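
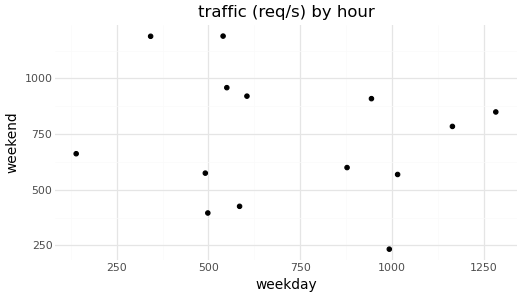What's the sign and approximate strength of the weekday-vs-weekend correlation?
no clear correlation

Points are roughly uncorrelated; weak (|r| ≈ 0.2).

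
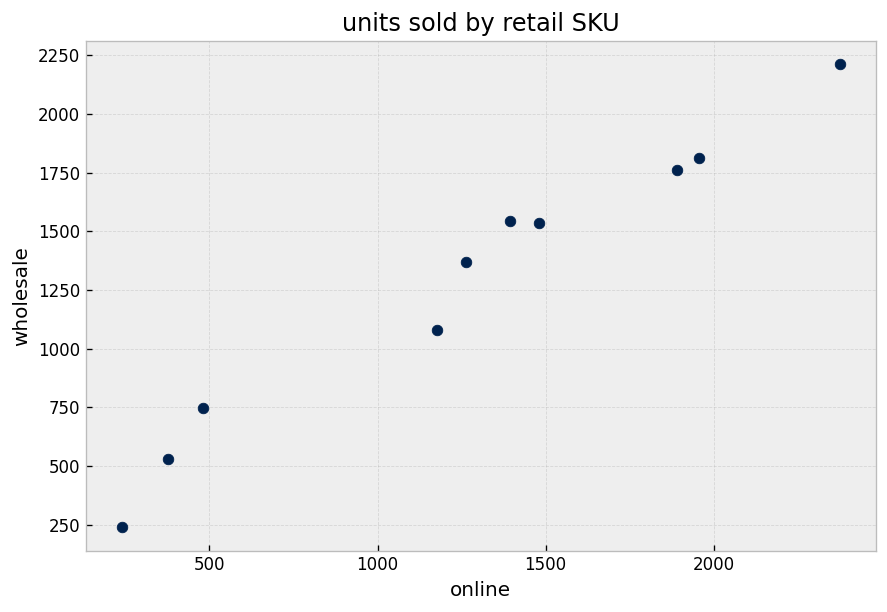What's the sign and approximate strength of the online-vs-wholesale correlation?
positive, strong

Points are positively correlated; strong (|r| ≈ 1.0).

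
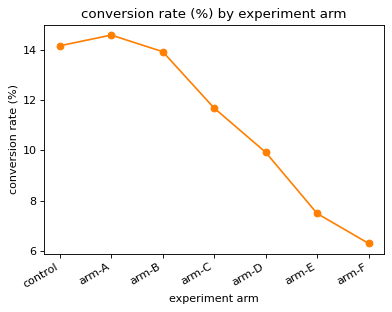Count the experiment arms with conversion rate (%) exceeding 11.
4

Above 11: control, arm-A, arm-B, arm-C.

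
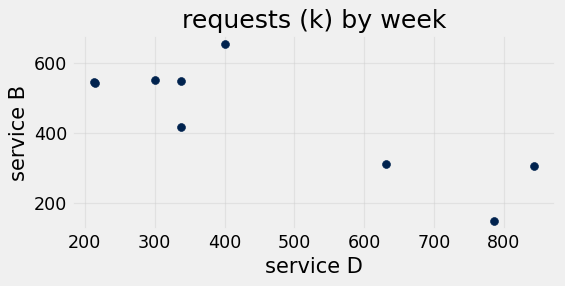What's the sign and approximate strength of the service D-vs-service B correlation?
Points are negatively correlated; strong (|r| ≈ 0.8).

negative, strong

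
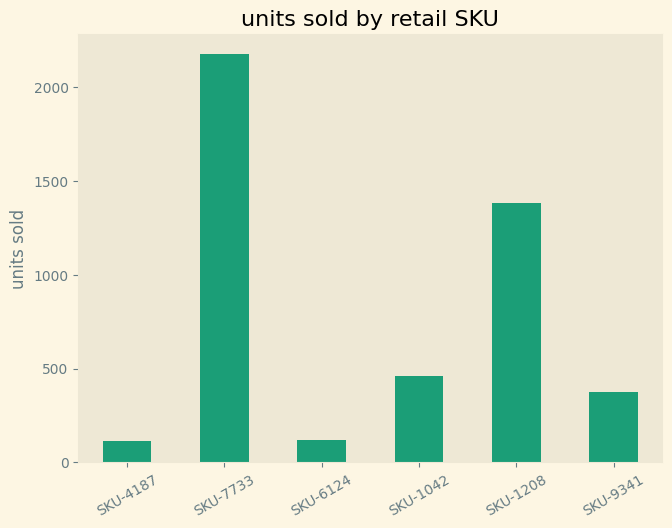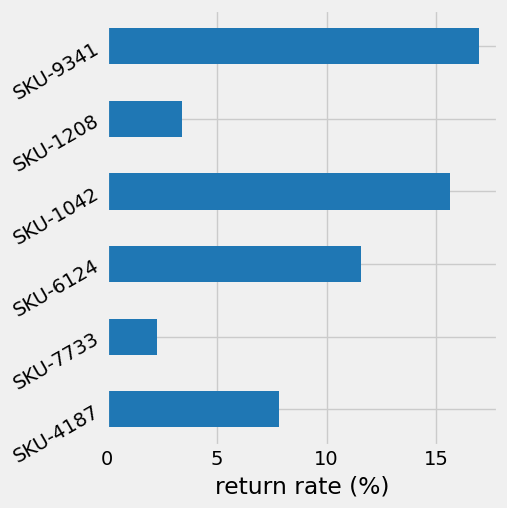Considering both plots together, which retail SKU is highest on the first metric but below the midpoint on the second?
Chart 2 median return rate (%) ≈ 10; below-median retail SKUs: SKU-4187, SKU-7733, SKU-1208. Among those, SKU-7733 has the highest units sold (≈ 2200).

SKU-7733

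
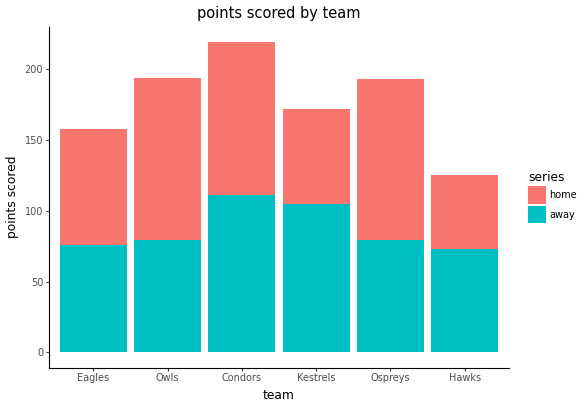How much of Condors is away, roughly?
≈ 120

away top ≈ 120, bottom ≈ 0; segment ≈ 120.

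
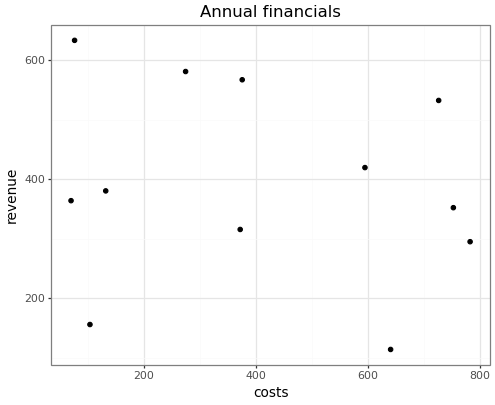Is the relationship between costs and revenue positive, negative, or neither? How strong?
no clear correlation

Points are roughly uncorrelated; weak (|r| ≈ 0.2).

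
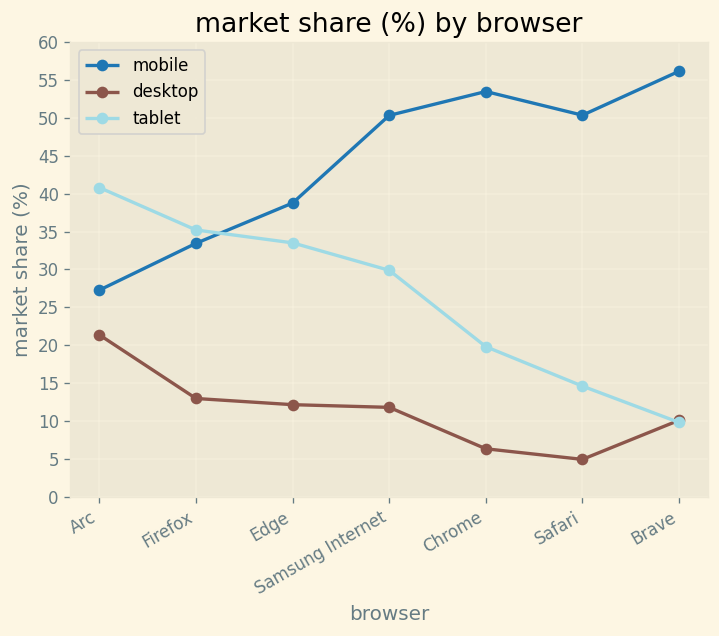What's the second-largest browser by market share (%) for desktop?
Top 3 for desktop: Arc ≈ 20, Firefox ≈ 15, Edge ≈ 10.

Firefox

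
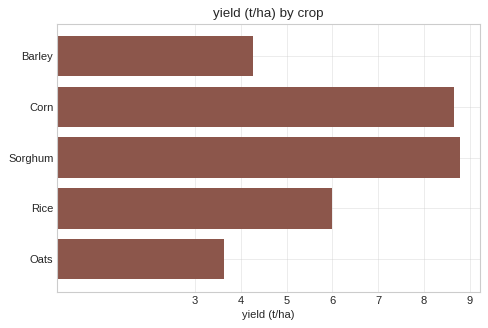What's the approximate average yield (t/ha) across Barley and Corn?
≈ 6

(4 + 9) / 2 ≈ 6.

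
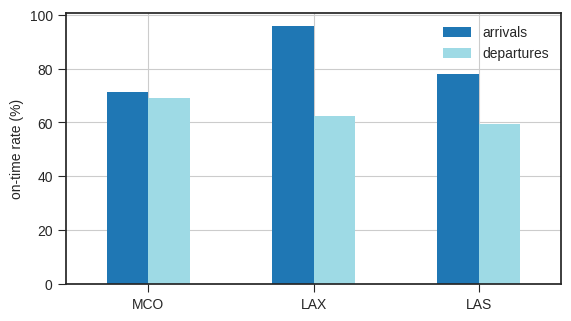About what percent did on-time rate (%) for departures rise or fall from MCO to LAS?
MCO ≈ 70, LAS ≈ 60; (60 − 70) / 70 ≈ -14.3%.

≈ -14.3%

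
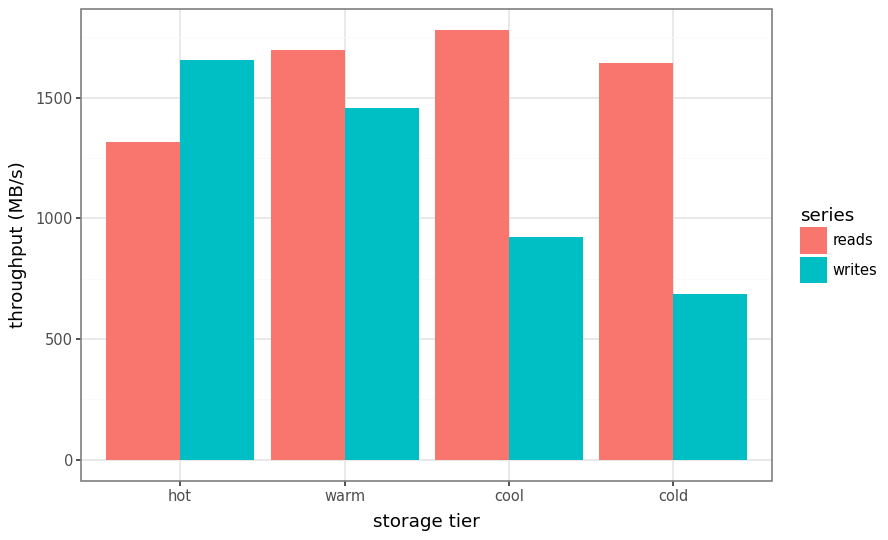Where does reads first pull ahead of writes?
hot: reads ≈ 1400 vs writes ≈ 1600 (not yet); warm: reads ≈ 1600 vs writes ≈ 1400 (first crossover).

warm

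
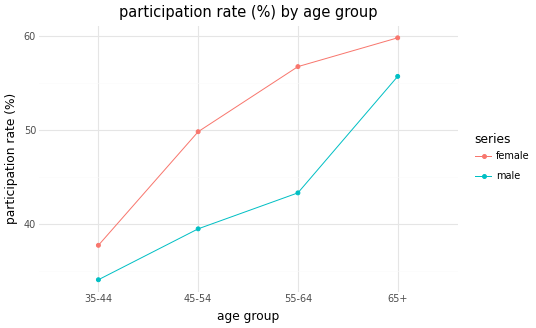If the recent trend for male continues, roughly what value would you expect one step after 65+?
Last three: 40, 45, 55 → slope ≈ 7.5/step → next ≈ 62.5.

≈ 62.5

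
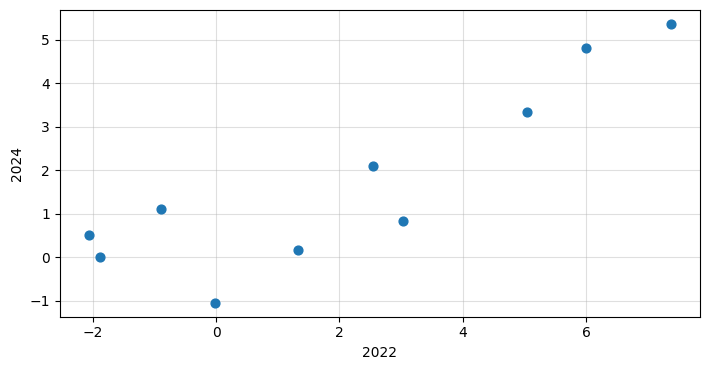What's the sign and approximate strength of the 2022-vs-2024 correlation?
positive, strong

Points are positively correlated; strong (|r| ≈ 0.9).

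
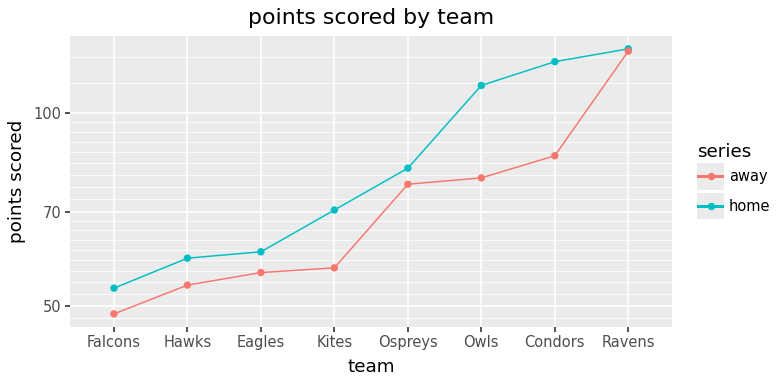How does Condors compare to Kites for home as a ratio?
≈ 1.71×

Condors ≈ 120, Kites ≈ 70; 120/70 ≈ 1.71.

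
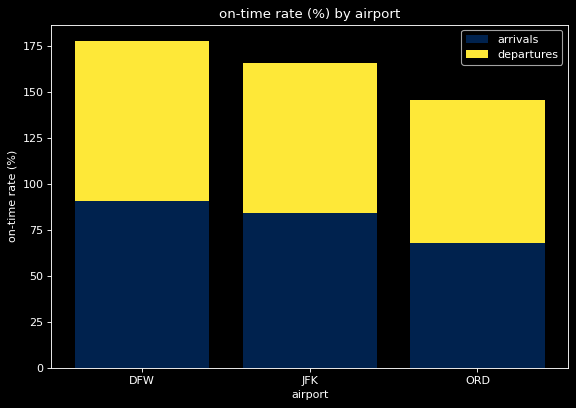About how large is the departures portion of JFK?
≈ 80

departures top ≈ 160, bottom ≈ 80; segment ≈ 80.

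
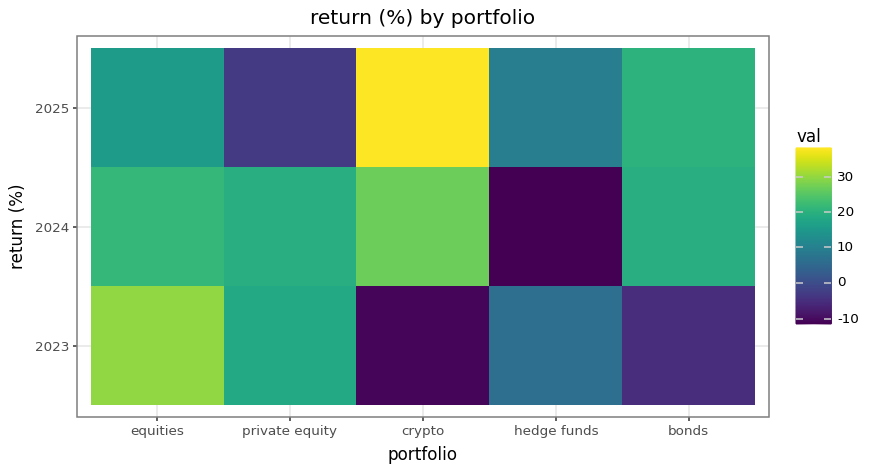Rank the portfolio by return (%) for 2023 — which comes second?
private equity

Top 3 for 2023: equities ≈ 30, private equity ≈ 20, hedge funds ≈ 5.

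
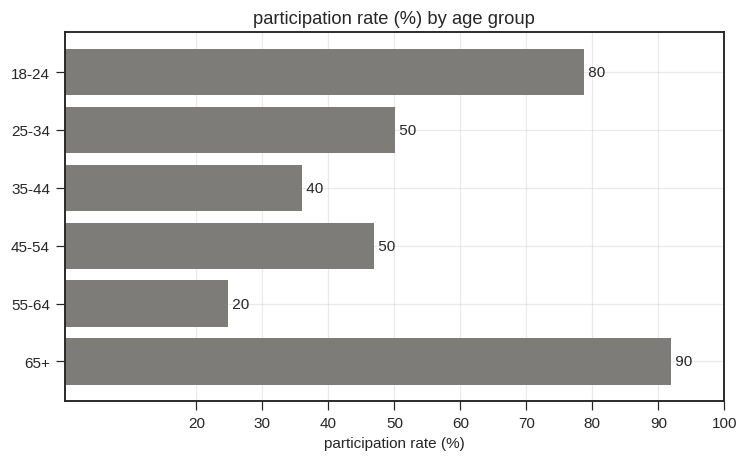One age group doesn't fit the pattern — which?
65+ ≈ 90; the rest sit between ≈ 20 and ≈ 80.

65+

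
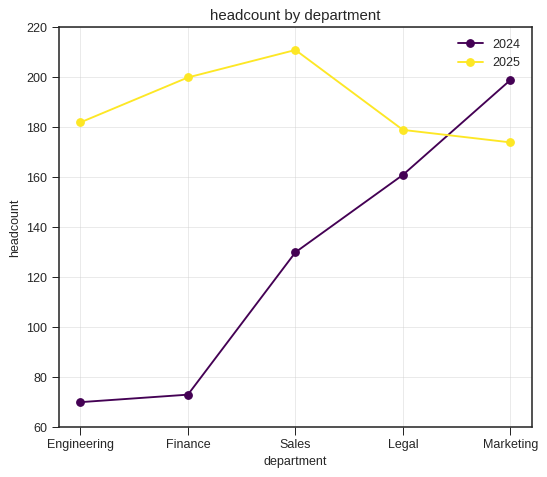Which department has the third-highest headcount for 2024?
Top 4 for 2024: Marketing ≈ 200, Legal ≈ 160, Sales ≈ 120, Finance ≈ 80.

Sales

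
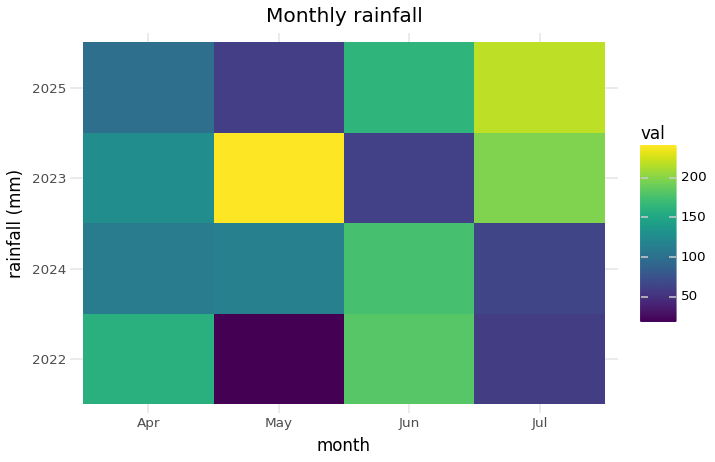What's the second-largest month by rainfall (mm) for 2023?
Jul

Top 3 for 2023: May ≈ 240, Jul ≈ 200, Apr ≈ 120.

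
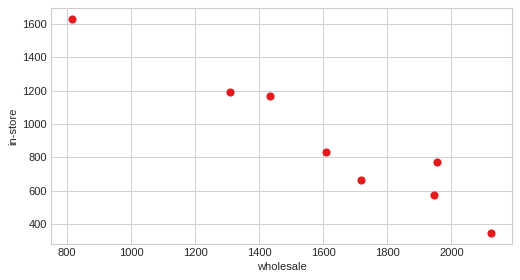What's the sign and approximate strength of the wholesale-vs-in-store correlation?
negative, strong

Points are negatively correlated; strong (|r| ≈ 1.0).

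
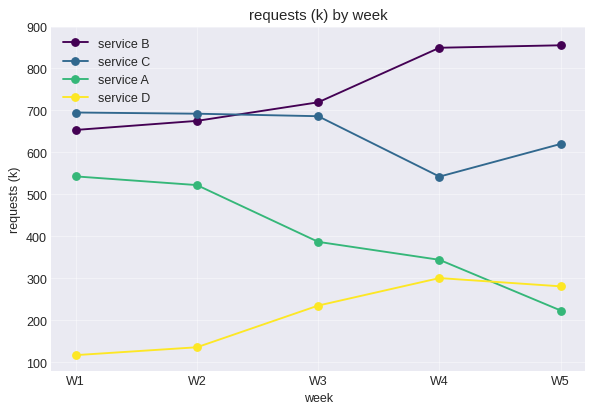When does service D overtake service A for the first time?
W5

W4: service D ≈ 300 vs service A ≈ 300 (not yet); W5: service D ≈ 300 vs service A ≈ 200 (first crossover).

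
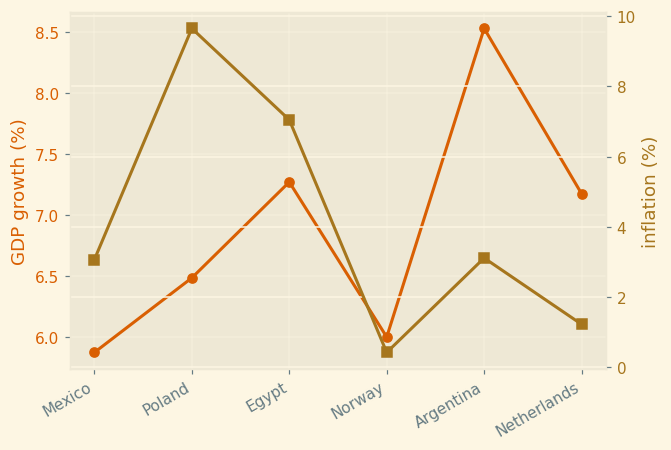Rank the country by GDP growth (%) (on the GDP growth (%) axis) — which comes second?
Egypt

Top 3 (on the GDP growth (%) axis): Argentina ≈ 8.5, Egypt ≈ 7.5, Netherlands ≈ 7.0.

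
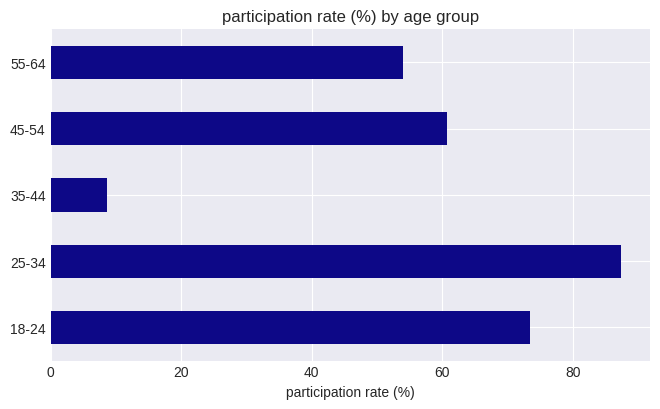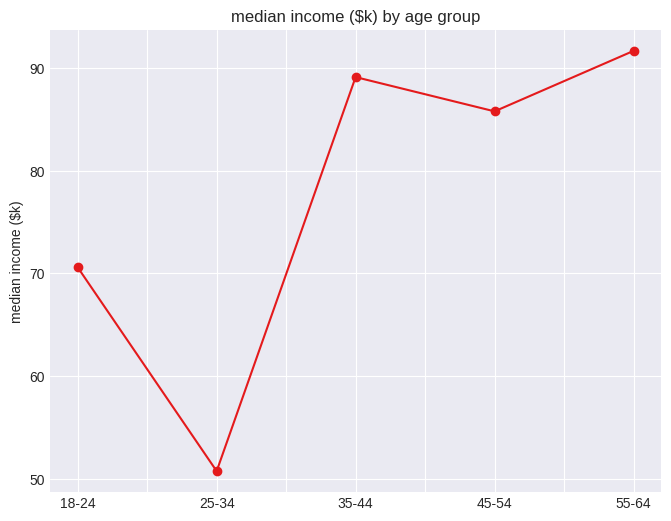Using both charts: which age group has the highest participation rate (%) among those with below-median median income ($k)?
Chart 2 median median income ($k) ≈ 90; below-median age groups: 18-24, 25-34. Among those, 25-34 has the highest participation rate (%) (≈ 90).

25-34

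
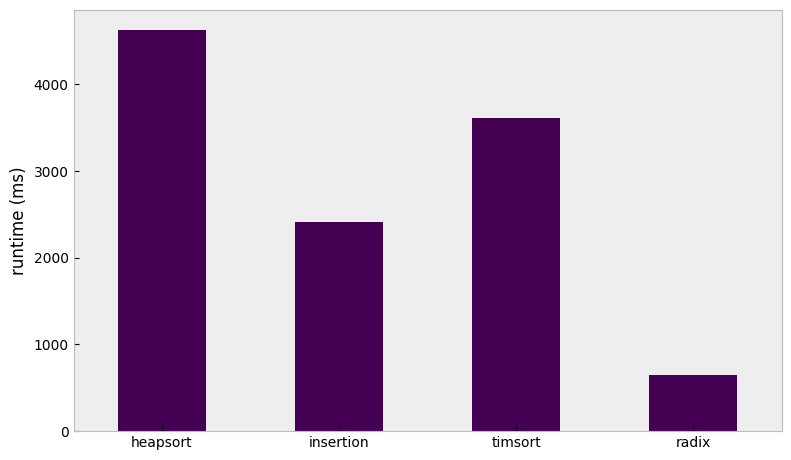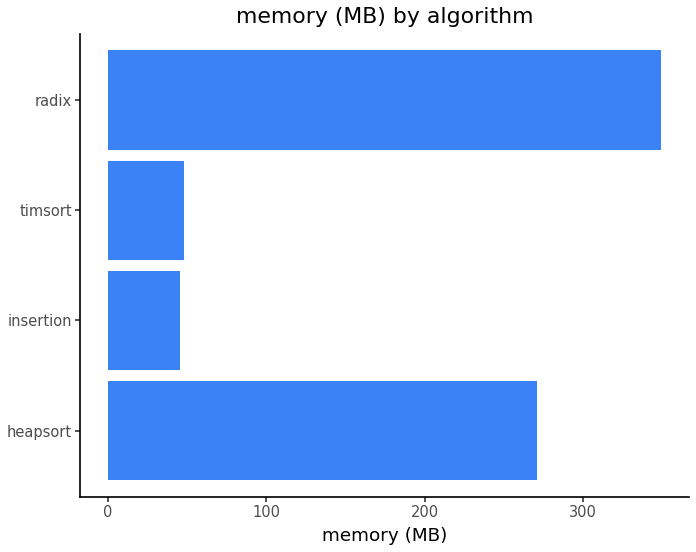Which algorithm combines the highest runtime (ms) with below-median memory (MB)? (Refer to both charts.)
timsort

Chart 2 median memory (MB) ≈ 150; below-median algorithms: insertion, timsort. Among those, timsort has the highest runtime (ms) (≈ 3500).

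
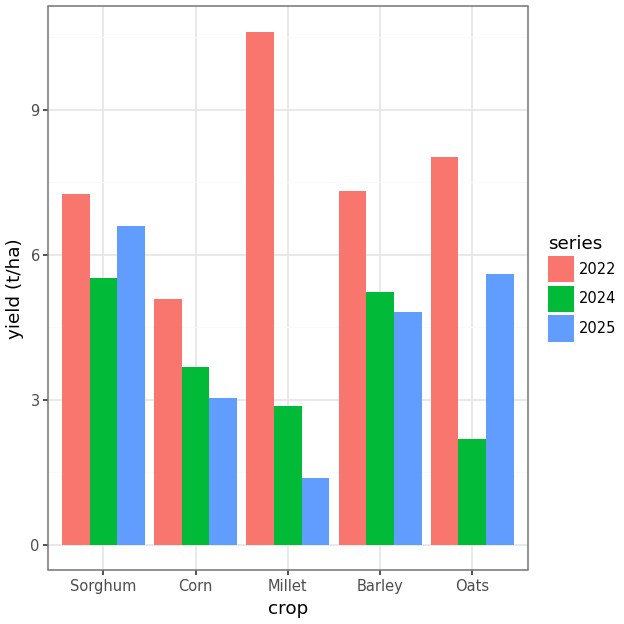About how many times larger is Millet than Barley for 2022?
≈ 1.57×

Millet ≈ 11, Barley ≈ 7; 11/7 ≈ 1.57.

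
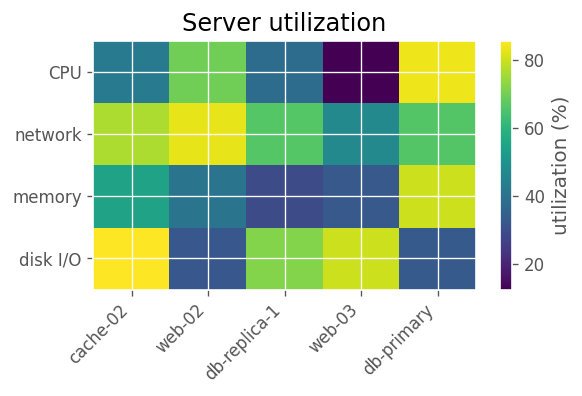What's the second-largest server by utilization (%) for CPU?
web-02

Top 3 for CPU: db-primary ≈ 80, web-02 ≈ 70, cache-02 ≈ 40.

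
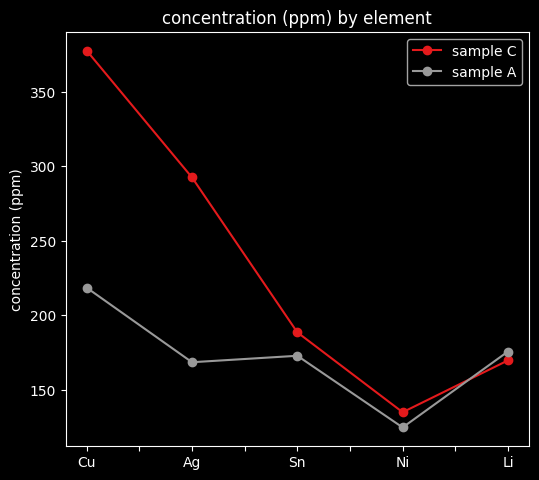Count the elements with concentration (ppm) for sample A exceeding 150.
Above 150: Cu, Ag, Sn, Li.

4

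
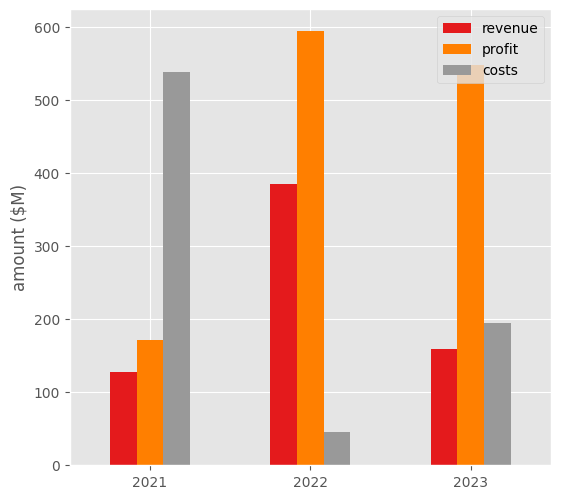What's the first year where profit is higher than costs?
2022

2021: profit ≈ 150 vs costs ≈ 550 (not yet); 2022: profit ≈ 600 vs costs ≈ 50 (first crossover).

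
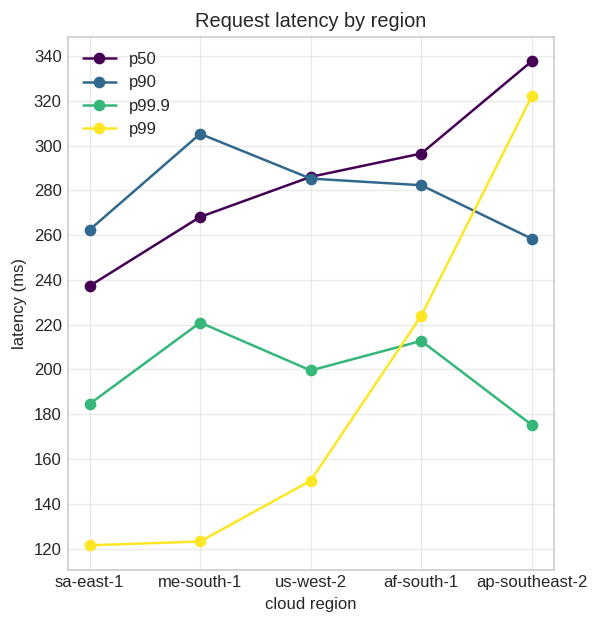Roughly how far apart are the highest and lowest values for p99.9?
Max me-south-1 ≈ 220, min ap-southeast-2 ≈ 180; range ≈ 40.

≈ 40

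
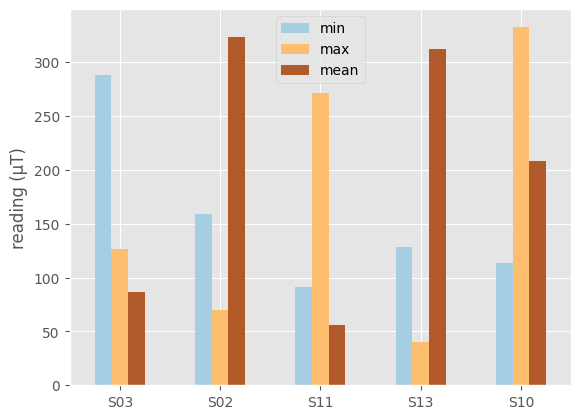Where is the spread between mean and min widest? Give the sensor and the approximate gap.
S03: mean ≈ 100, min ≈ 300 → gap ≈ 200. Next-largest (S13) is only ≈ 150.

S03, ≈ 200 µT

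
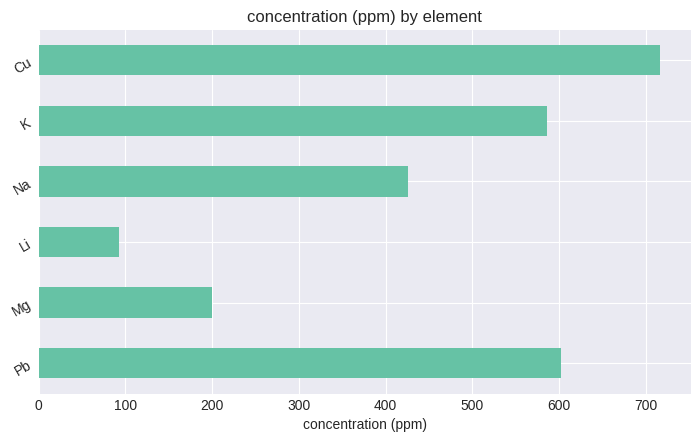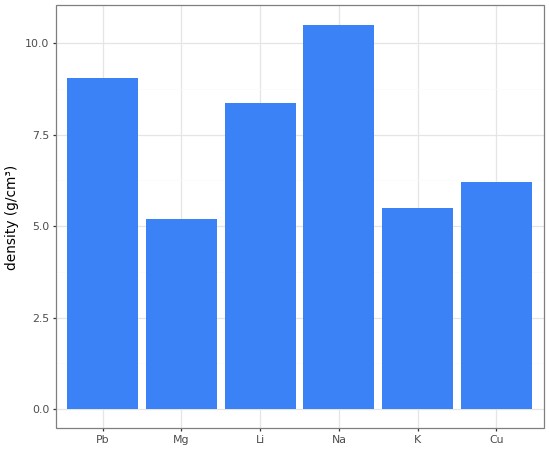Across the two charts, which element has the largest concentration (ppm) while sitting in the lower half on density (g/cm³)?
Cu

Chart 2 median density (g/cm³) ≈ 7; below-median elements: Mg, K, Cu. Among those, Cu has the highest concentration (ppm) (≈ 700).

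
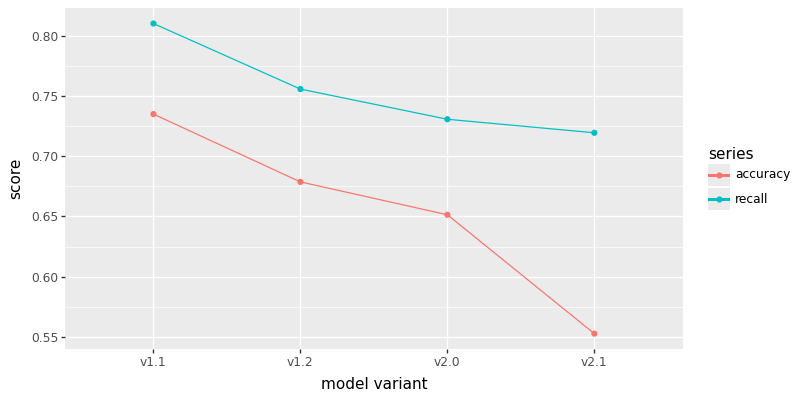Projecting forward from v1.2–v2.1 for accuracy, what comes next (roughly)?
Last three: 0.70, 0.65, 0.55 → slope ≈ -0.075/step → next ≈ 0.475.

≈ 0.475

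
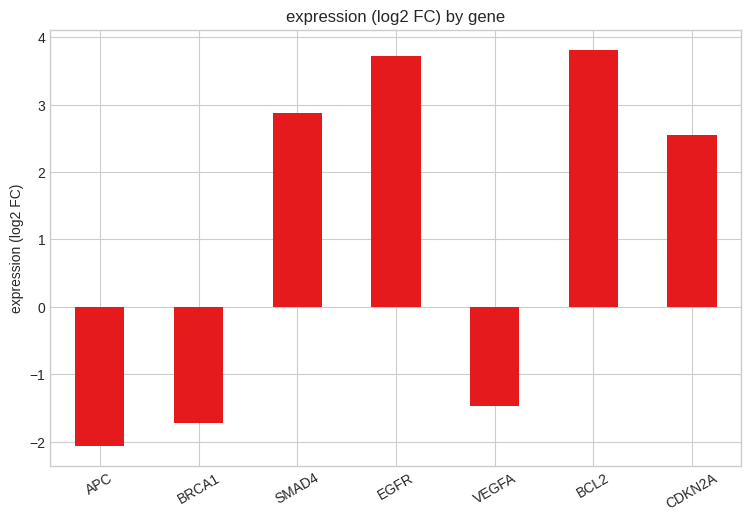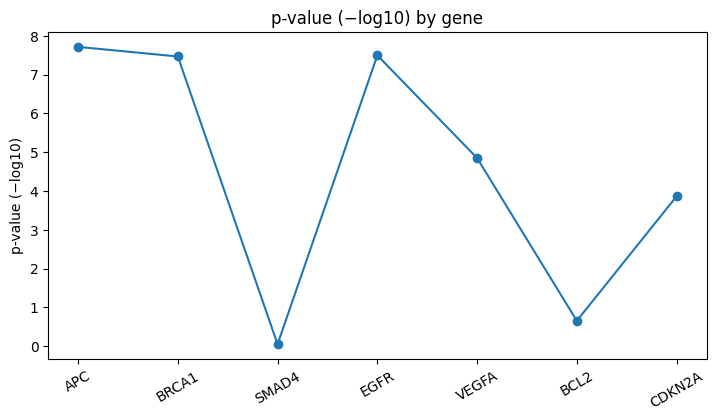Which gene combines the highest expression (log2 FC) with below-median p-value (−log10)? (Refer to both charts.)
Chart 2 median p-value (−log10) ≈ 5; below-median genes: SMAD4, BCL2, CDKN2A. Among those, BCL2 has the highest expression (log2 FC) (≈ 4).

BCL2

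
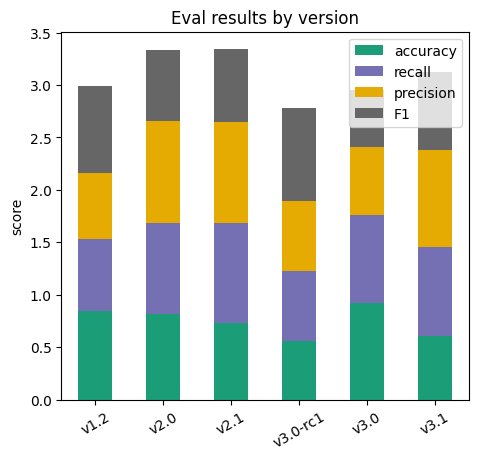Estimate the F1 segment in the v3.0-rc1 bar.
≈ 1.0

F1 top ≈ 3.0, bottom ≈ 2.0; segment ≈ 1.0.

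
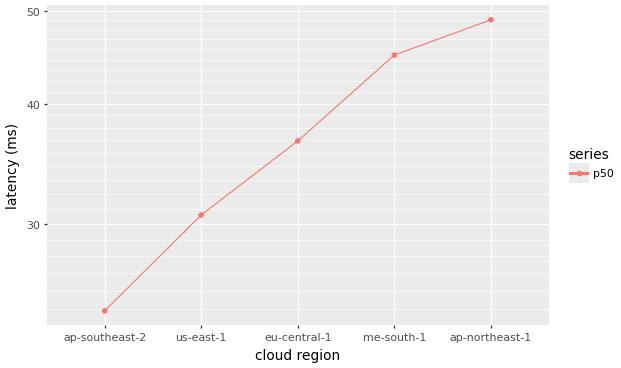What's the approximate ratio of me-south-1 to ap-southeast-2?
me-south-1 ≈ 45, ap-southeast-2 ≈ 25; 45/25 ≈ 1.8.

≈ 1.8×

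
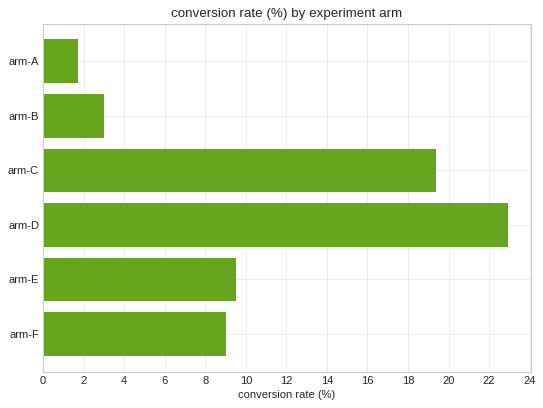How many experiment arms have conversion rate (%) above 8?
Above 8: arm-C, arm-D, arm-E, arm-F.

4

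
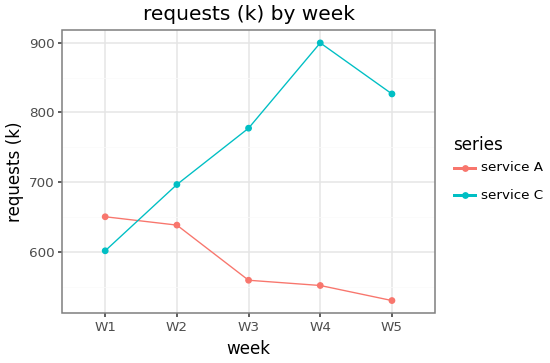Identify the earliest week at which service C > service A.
W2

W1: service C ≈ 600 vs service A ≈ 650 (not yet); W2: service C ≈ 700 vs service A ≈ 650 (first crossover).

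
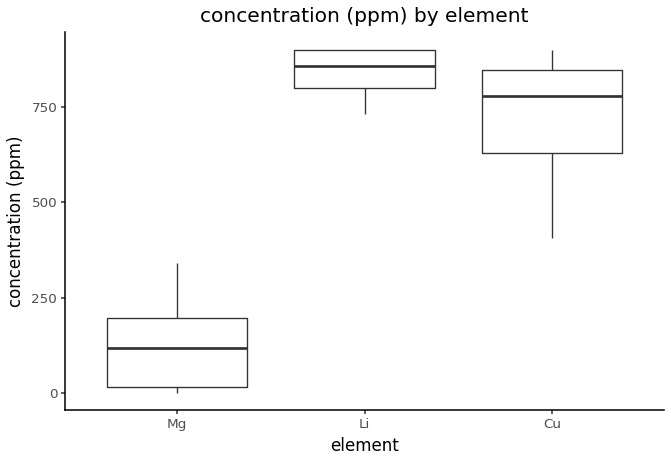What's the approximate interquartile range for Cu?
Q3 ≈ 800, Q1 ≈ 600; IQR ≈ 200.

≈ 200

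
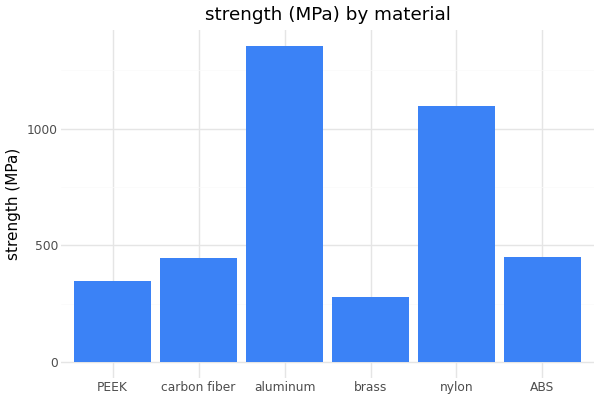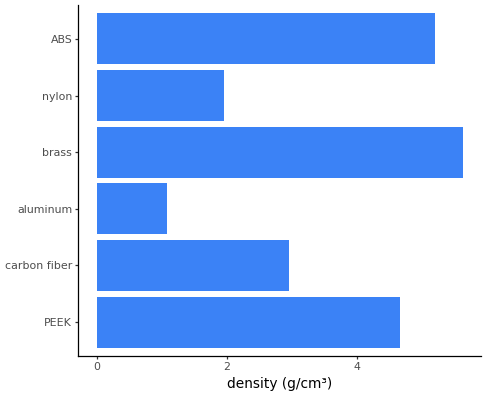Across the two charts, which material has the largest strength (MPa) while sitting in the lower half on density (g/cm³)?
Chart 2 median density (g/cm³) ≈ 4; below-median materials: carbon fiber, aluminum, nylon. Among those, aluminum has the highest strength (MPa) (≈ 1400).

aluminum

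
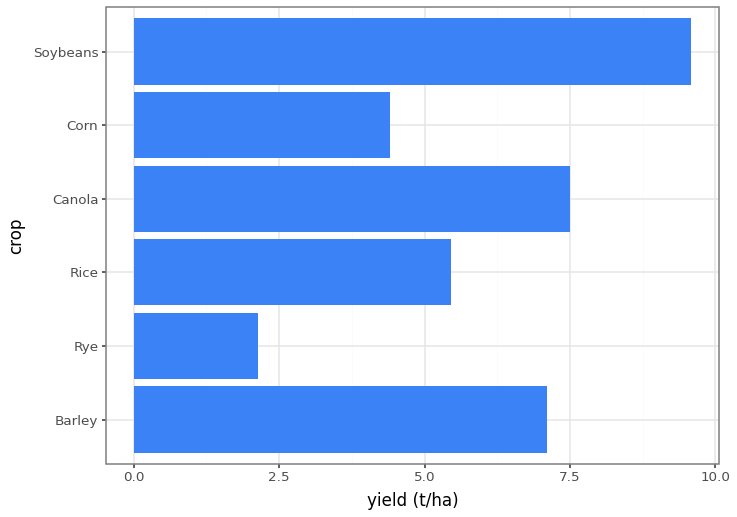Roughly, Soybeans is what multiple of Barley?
≈ 1.43×

Soybeans ≈ 10, Barley ≈ 7; 10/7 ≈ 1.43.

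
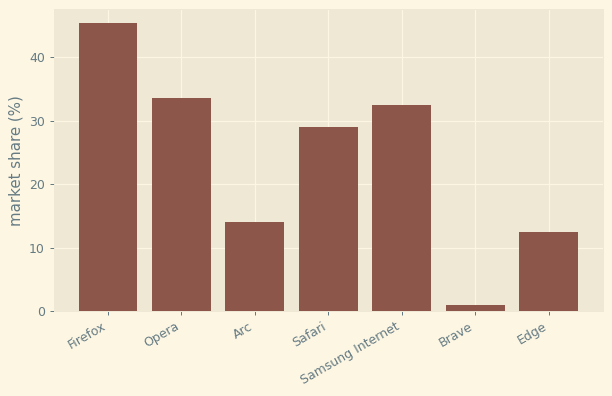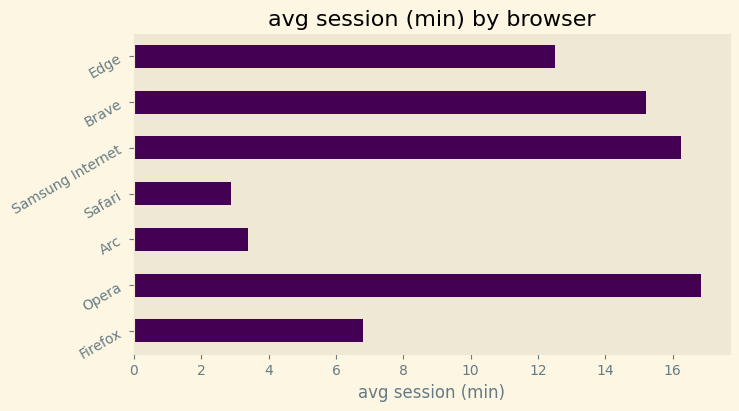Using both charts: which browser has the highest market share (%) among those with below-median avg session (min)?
Firefox

Chart 2 median avg session (min) ≈ 12; below-median browsers: Firefox, Arc, Safari. Among those, Firefox has the highest market share (%) (≈ 45).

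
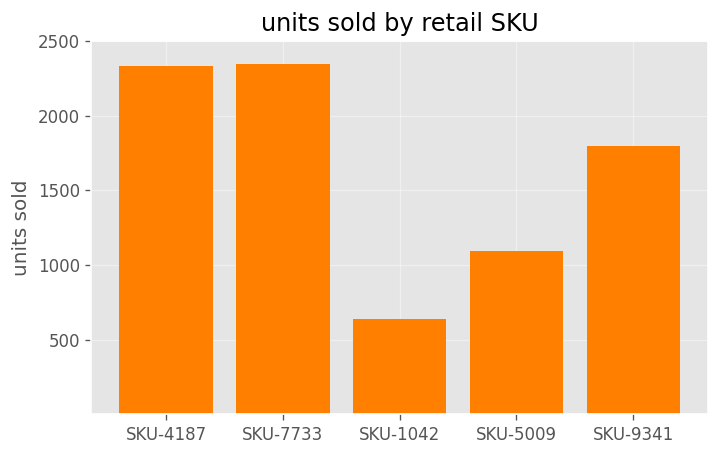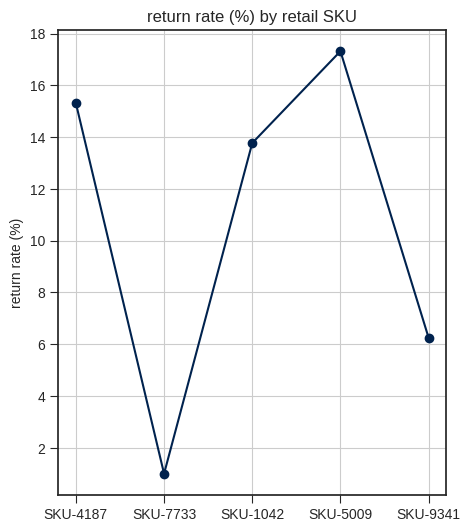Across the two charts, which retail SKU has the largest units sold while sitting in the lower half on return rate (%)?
SKU-7733

Chart 2 median return rate (%) ≈ 14; below-median retail SKUs: SKU-7733, SKU-9341. Among those, SKU-7733 has the highest units sold (≈ 2500).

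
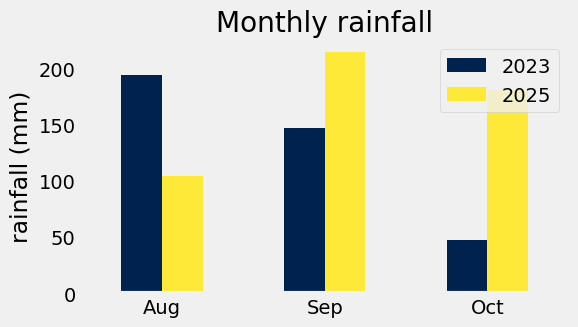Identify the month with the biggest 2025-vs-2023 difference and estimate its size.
Oct, ≈ 140 mm

Oct: 2025 ≈ 180, 2023 ≈ 40 → gap ≈ 140. Next-largest (Aug) is only ≈ 100.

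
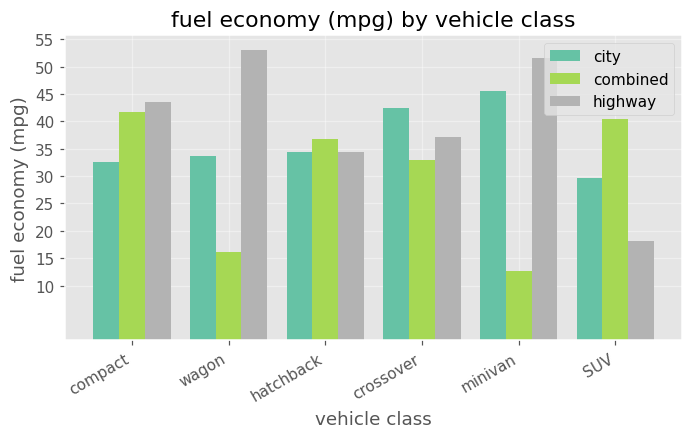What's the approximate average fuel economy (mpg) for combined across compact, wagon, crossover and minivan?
(40 + 15 + 35 + 15) / 4 ≈ 26.

≈ 26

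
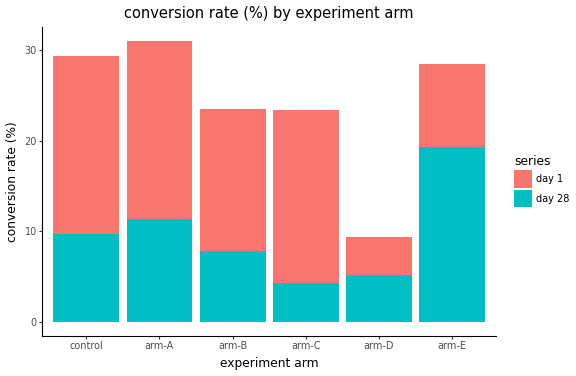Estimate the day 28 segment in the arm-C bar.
day 28 top ≈ 5, bottom ≈ 0; segment ≈ 5.

≈ 5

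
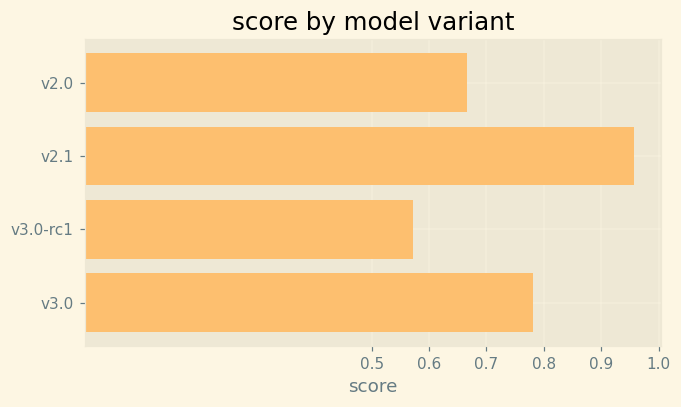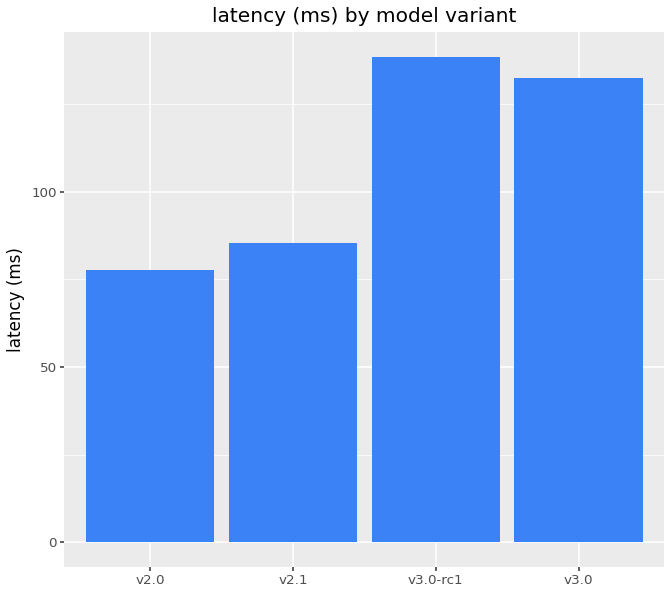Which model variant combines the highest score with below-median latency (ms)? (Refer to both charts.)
Chart 2 median latency (ms) ≈ 100; below-median model variants: v2.0, v2.1. Among those, v2.1 has the highest score (≈ 1).

v2.1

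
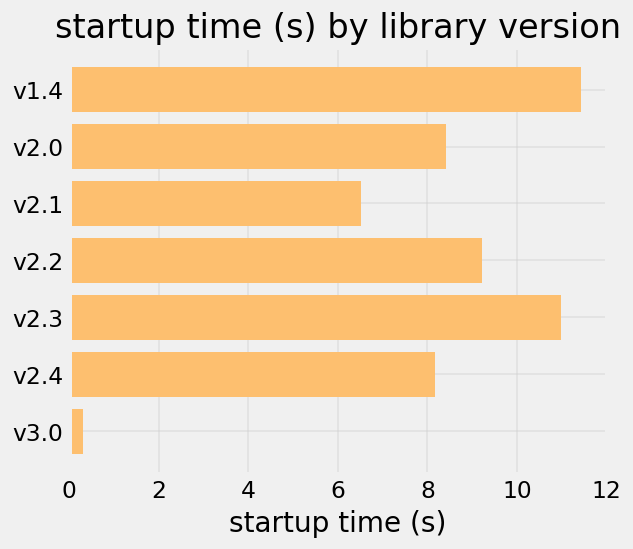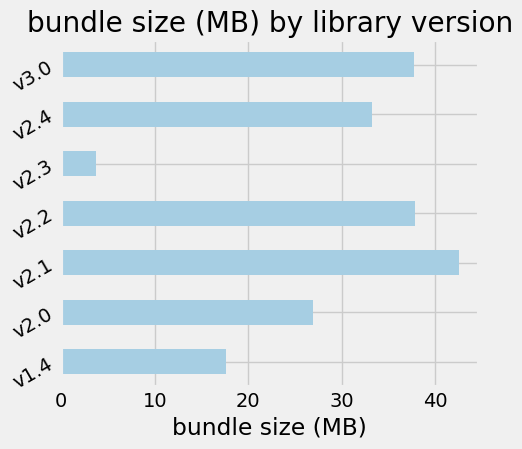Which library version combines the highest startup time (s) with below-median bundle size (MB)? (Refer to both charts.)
Chart 2 median bundle size (MB) ≈ 35; below-median library versions: v1.4, v2.0, v2.3. Among those, v1.4 has the highest startup time (s) (≈ 12).

v1.4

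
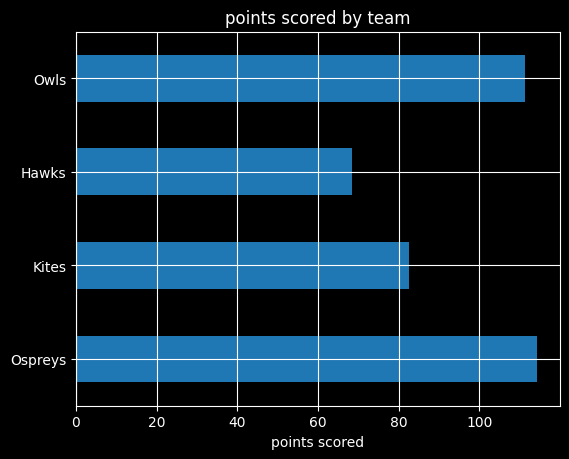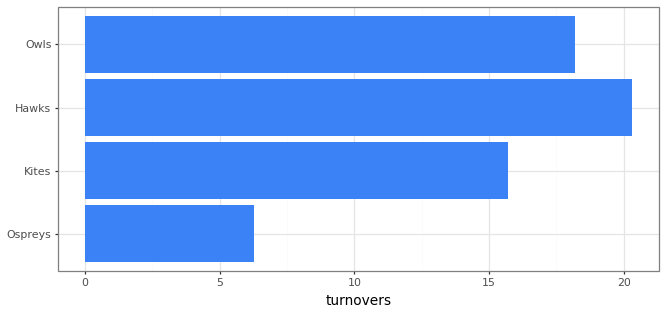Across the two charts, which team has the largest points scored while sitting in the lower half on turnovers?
Ospreys

Chart 2 median turnovers ≈ 16; below-median teams: Ospreys, Kites. Among those, Ospreys has the highest points scored (≈ 120).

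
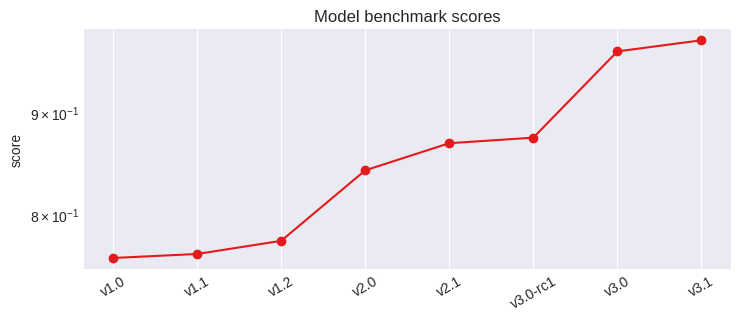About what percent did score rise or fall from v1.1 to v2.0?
≈ +10.5%

v1.1 ≈ 0.76, v2.0 ≈ 0.84; (0.84 − 0.76) / 0.76 ≈ +10.5%.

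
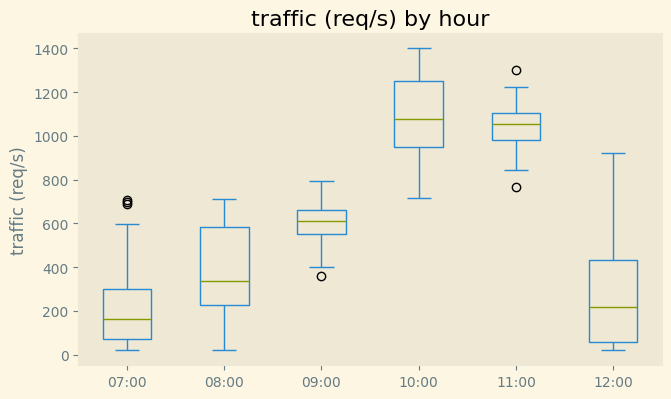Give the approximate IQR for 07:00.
Q3 ≈ 300, Q1 ≈ 100; IQR ≈ 200.

≈ 200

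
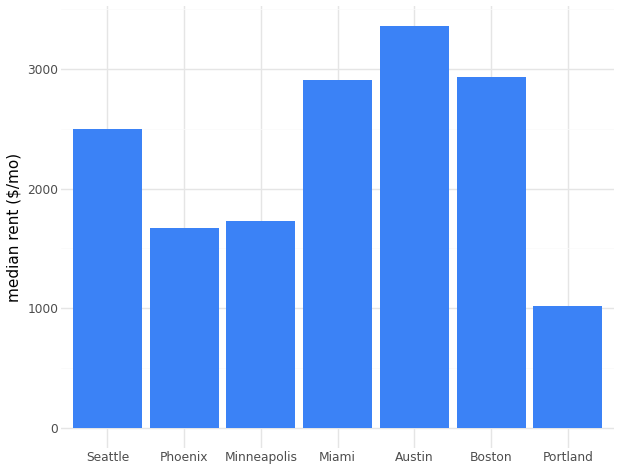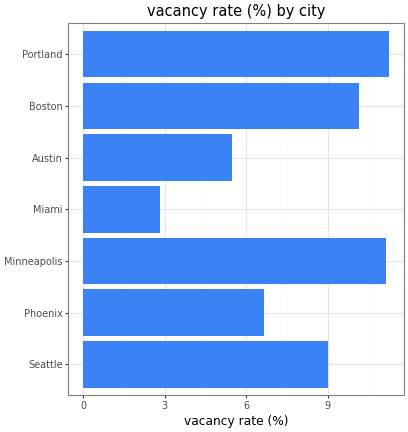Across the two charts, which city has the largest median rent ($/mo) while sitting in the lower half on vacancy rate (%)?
Austin

Chart 2 median vacancy rate (%) ≈ 8; below-median cities: Phoenix, Miami, Austin. Among those, Austin has the highest median rent ($/mo) (≈ 3500).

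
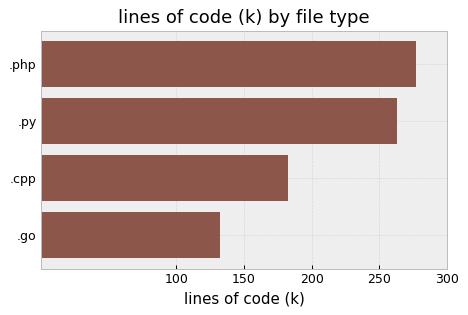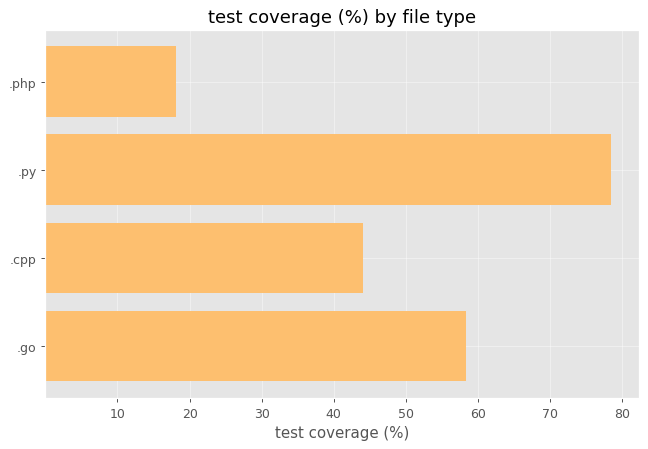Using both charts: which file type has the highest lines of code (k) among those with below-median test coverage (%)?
.php

Chart 2 median test coverage (%) ≈ 50; below-median file types: .php, .cpp. Among those, .php has the highest lines of code (k) (≈ 300).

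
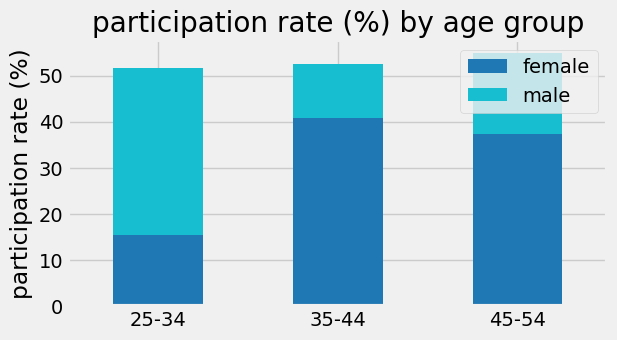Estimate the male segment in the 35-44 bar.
male top ≈ 50, bottom ≈ 40; segment ≈ 10.

≈ 10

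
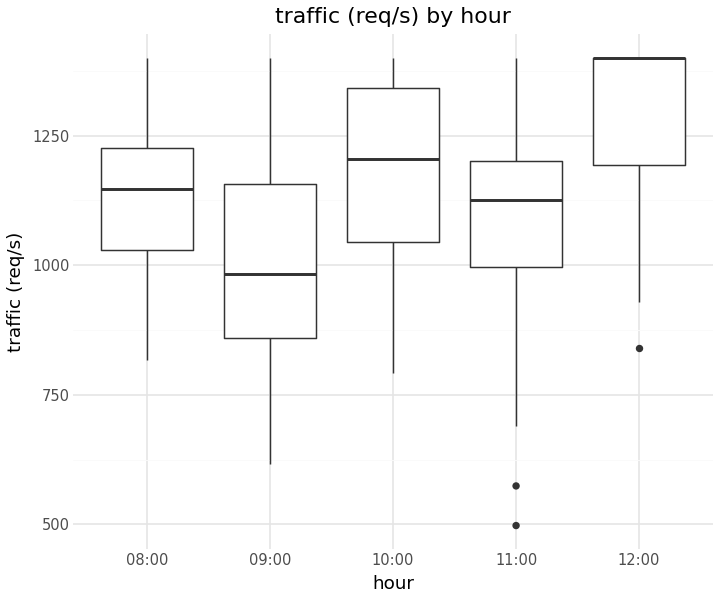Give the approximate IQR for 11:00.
≈ 200

Q3 ≈ 1200, Q1 ≈ 1000; IQR ≈ 200.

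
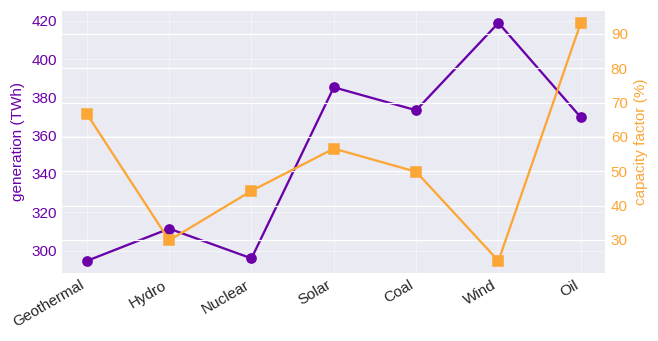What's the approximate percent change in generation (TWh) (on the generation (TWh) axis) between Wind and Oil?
≈ -14.3%

Wind ≈ 420, Oil ≈ 360; (360 − 420) / 420 ≈ -14.3%.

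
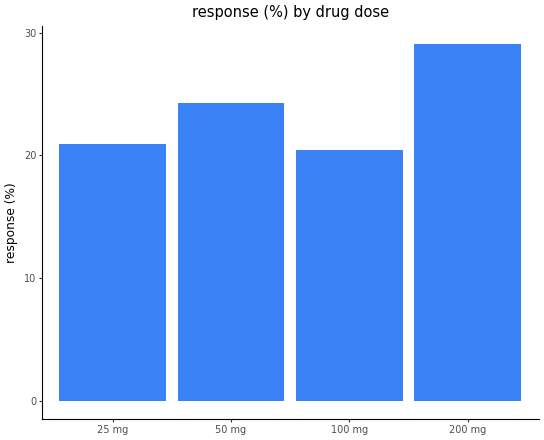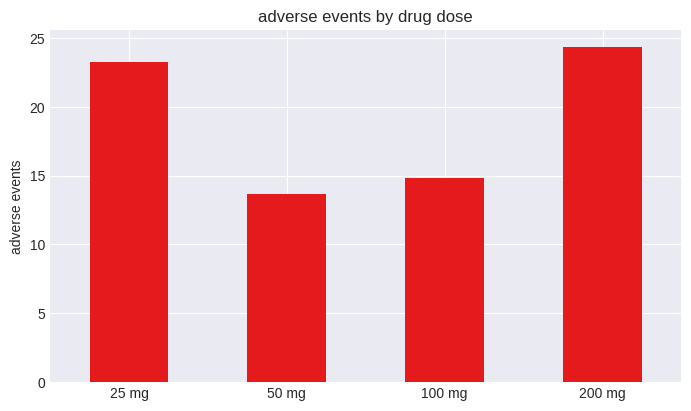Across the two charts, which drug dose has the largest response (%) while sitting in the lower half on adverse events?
Chart 2 median adverse events ≈ 20; below-median drug doses: 50 mg, 100 mg. Among those, 50 mg has the highest response (%) (≈ 25).

50 mg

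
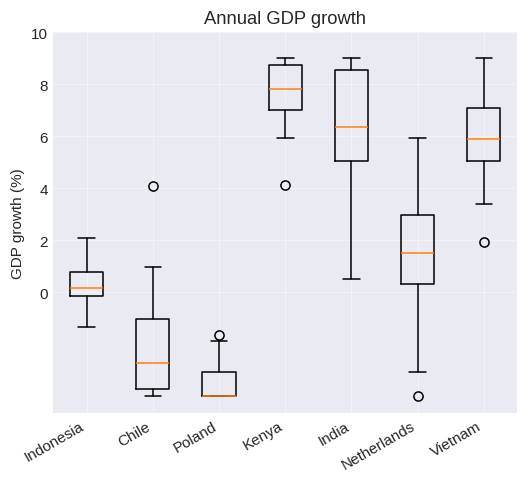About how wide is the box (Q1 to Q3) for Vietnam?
≈ 2

Q3 ≈ 8, Q1 ≈ 6; IQR ≈ 2.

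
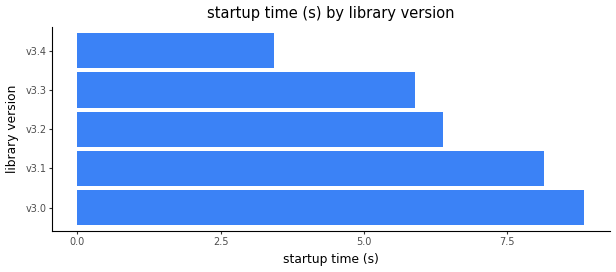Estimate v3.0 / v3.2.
v3.0 ≈ 9, v3.2 ≈ 6; 9/6 ≈ 1.5.

≈ 1.5×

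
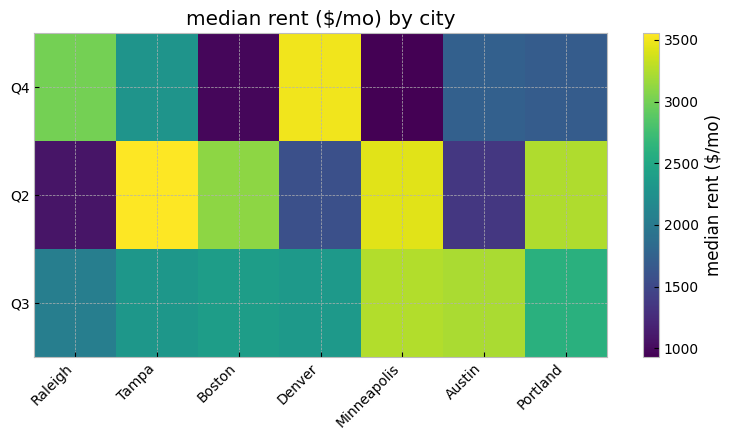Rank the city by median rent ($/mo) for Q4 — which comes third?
Tampa

Top 4 for Q4: Denver ≈ 3500, Raleigh ≈ 3000, Tampa ≈ 2500, Austin ≈ 1500.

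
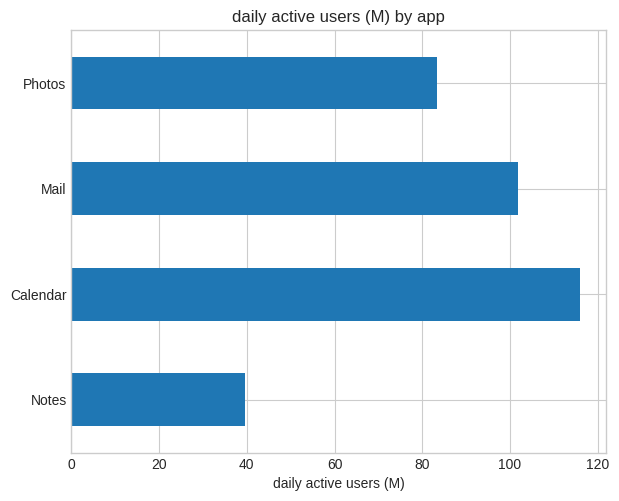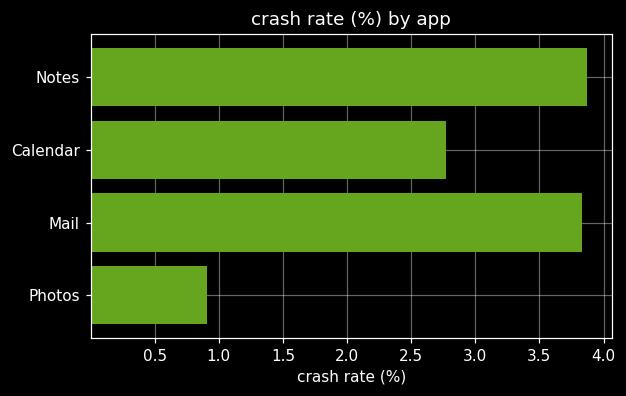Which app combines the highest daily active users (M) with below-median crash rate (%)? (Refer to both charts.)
Calendar

Chart 2 median crash rate (%) ≈ 3.5; below-median apps: Calendar, Photos. Among those, Calendar has the highest daily active users (M) (≈ 120).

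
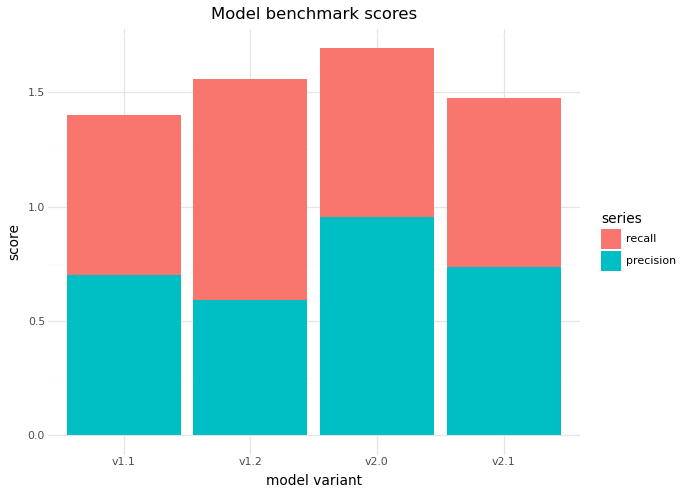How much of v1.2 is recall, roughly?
recall top ≈ 1.6, bottom ≈ 0.6; segment ≈ 1.0.

≈ 1.0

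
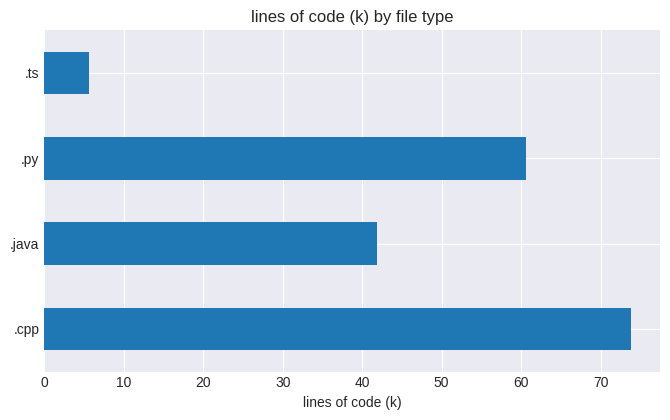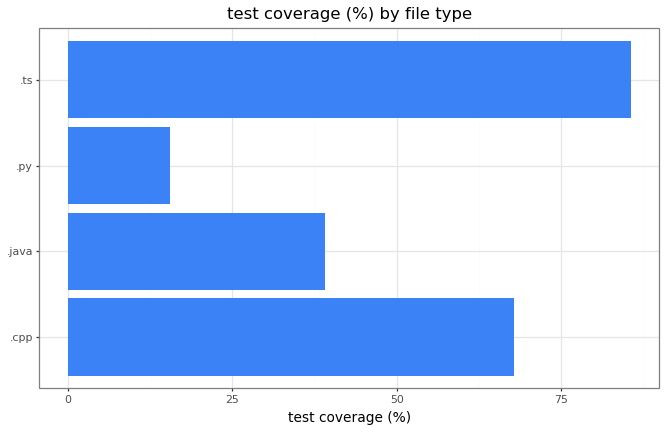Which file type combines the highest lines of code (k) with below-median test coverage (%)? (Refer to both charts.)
.py

Chart 2 median test coverage (%) ≈ 50; below-median file types: .java, .py. Among those, .py has the highest lines of code (k) (≈ 60).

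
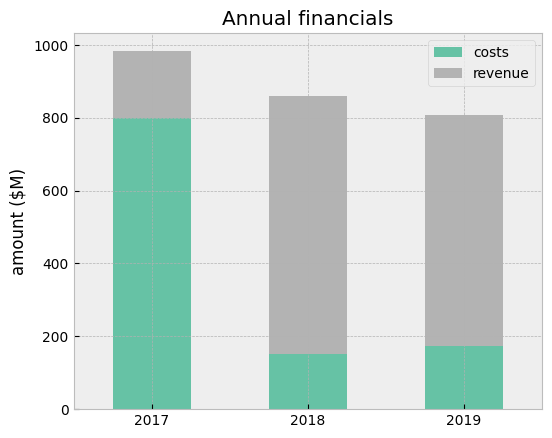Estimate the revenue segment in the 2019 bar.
revenue top ≈ 800, bottom ≈ 200; segment ≈ 600.

≈ 600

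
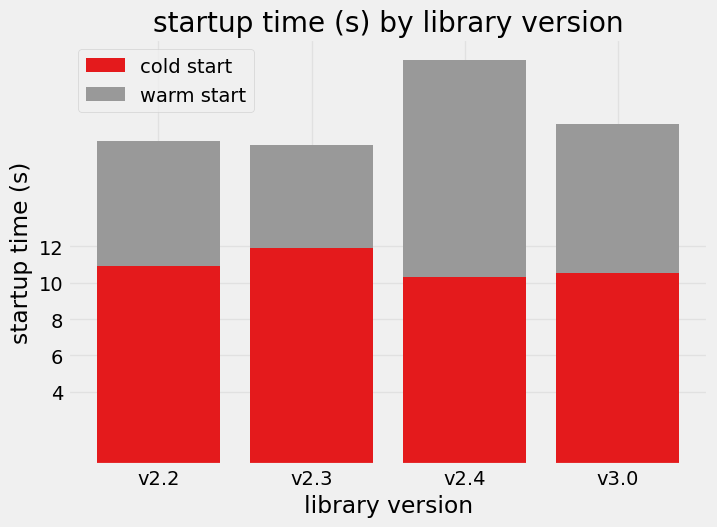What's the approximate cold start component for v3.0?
cold start top ≈ 10, bottom ≈ 0; segment ≈ 10.

≈ 10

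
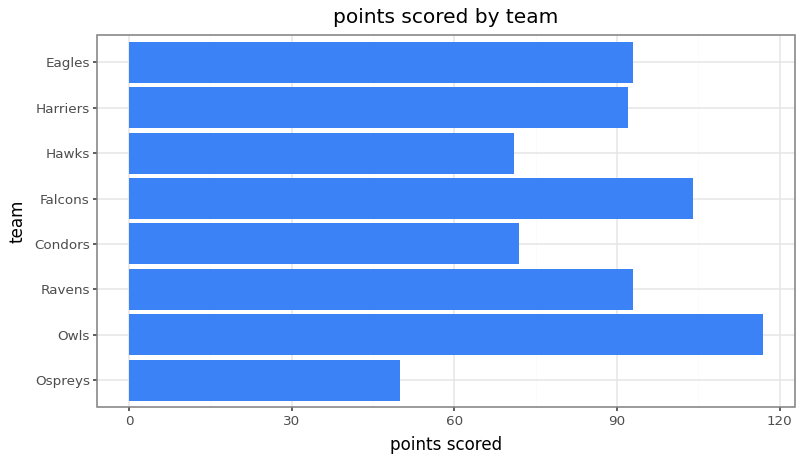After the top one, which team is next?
Falcons

Top 3: Owls ≈ 120, Falcons ≈ 100, Eagles ≈ 90.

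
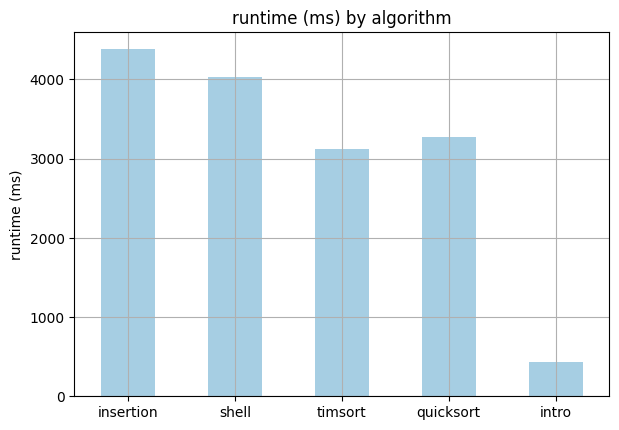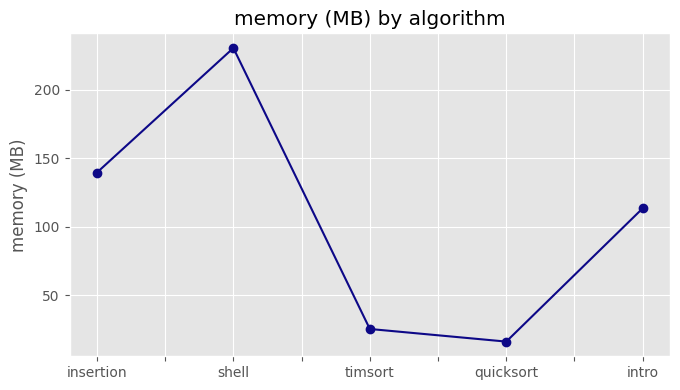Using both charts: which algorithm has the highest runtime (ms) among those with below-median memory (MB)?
Chart 2 median memory (MB) ≈ 125; below-median algorithms: timsort, quicksort. Among those, quicksort has the highest runtime (ms) (≈ 3500).

quicksort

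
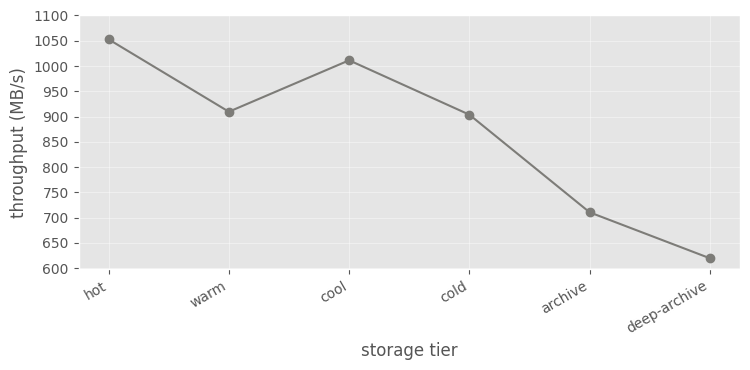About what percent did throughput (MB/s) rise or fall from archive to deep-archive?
archive ≈ 700, deep-archive ≈ 600; (600 − 700) / 700 ≈ -14.3%.

≈ -14.3%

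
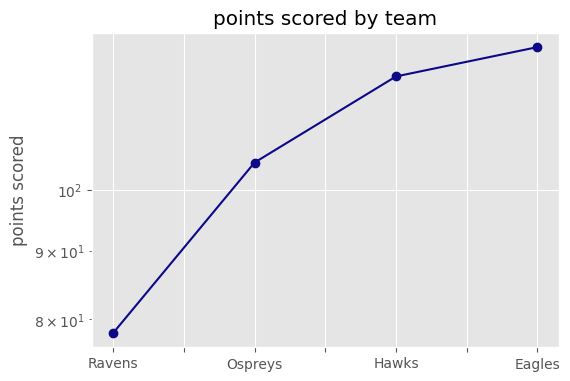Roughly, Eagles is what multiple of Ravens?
Eagles ≈ 130, Ravens ≈ 80; 130/80 ≈ 1.62.

≈ 1.62×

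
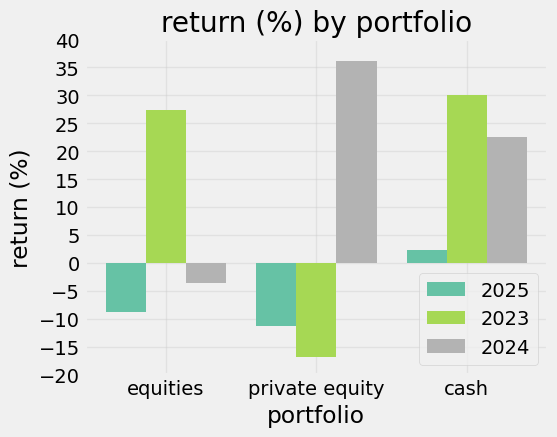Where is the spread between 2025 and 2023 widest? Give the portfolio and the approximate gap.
equities: 2025 ≈ -10, 2023 ≈ 25 → gap ≈ 35. Next-largest (cash) is only ≈ 30.

equities, ≈ 35 %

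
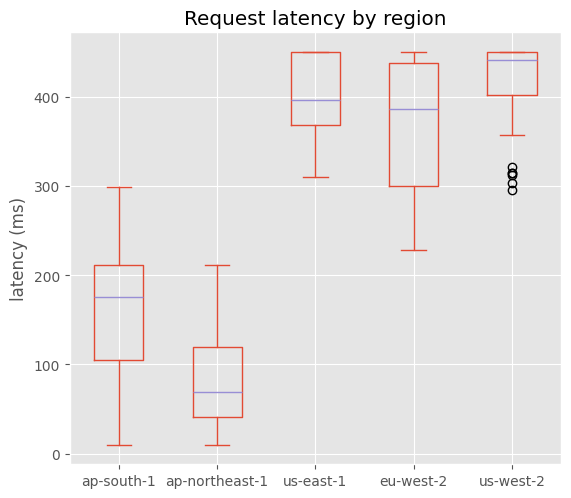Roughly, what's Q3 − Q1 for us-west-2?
Q3 ≈ 450, Q1 ≈ 400; IQR ≈ 50.

≈ 50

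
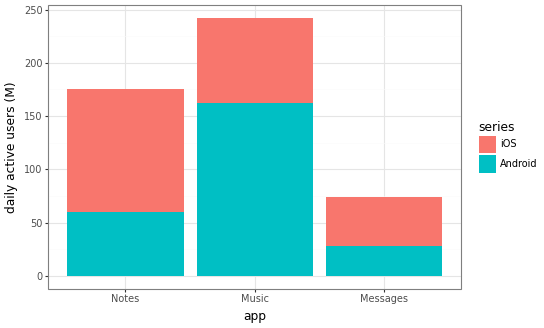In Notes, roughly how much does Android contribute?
Android top ≈ 50, bottom ≈ 0; segment ≈ 50.

≈ 50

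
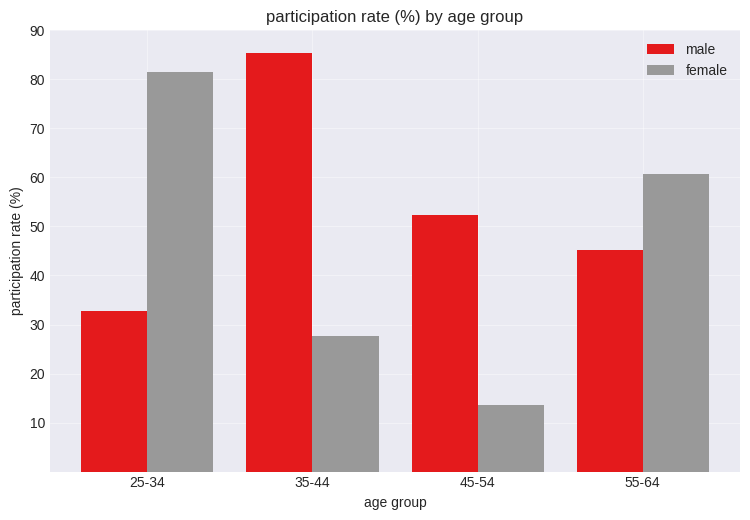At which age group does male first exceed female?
35-44

25-34: male ≈ 30 vs female ≈ 80 (not yet); 35-44: male ≈ 90 vs female ≈ 30 (first crossover).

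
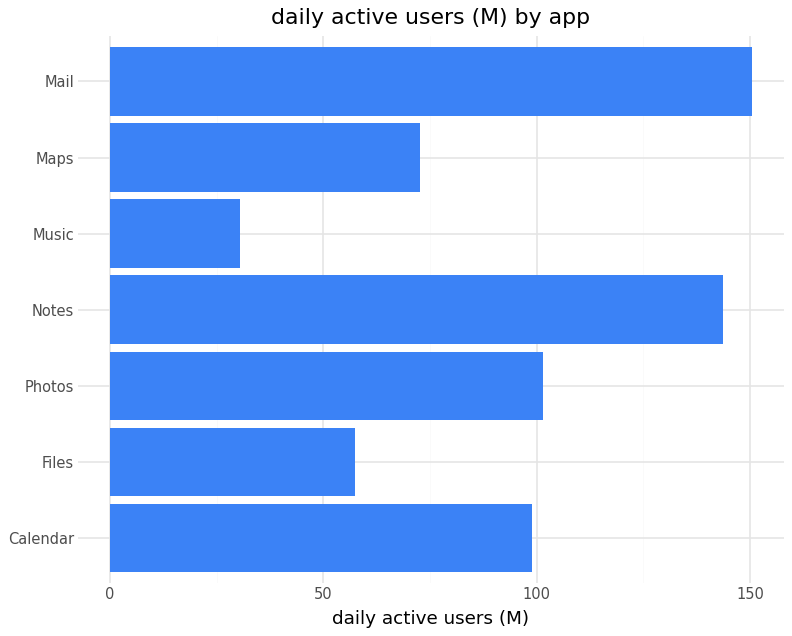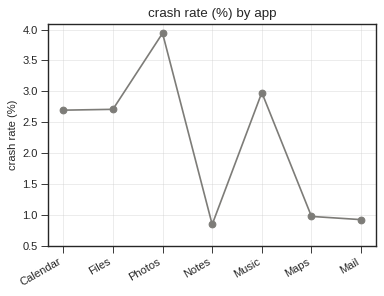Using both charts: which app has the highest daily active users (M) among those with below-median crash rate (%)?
Chart 2 median crash rate (%) ≈ 2.5; below-median apps: Notes, Maps, Mail. Among those, Mail has the highest daily active users (M) (≈ 160).

Mail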